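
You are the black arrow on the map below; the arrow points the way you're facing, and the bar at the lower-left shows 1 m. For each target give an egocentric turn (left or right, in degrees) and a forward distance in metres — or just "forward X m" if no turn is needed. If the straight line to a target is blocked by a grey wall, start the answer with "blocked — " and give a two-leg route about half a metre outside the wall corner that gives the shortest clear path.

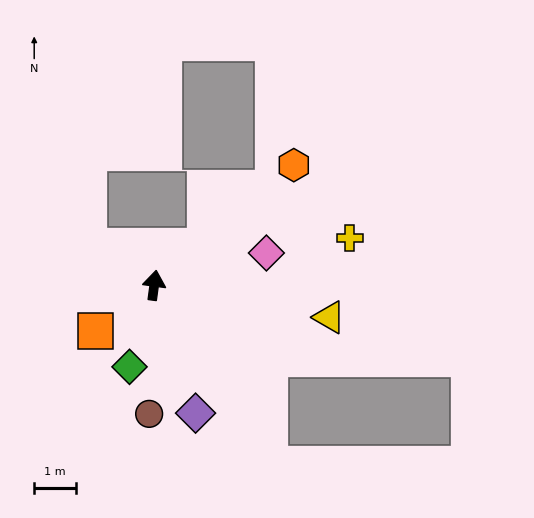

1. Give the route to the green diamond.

turn left 171°, forward 2.0 m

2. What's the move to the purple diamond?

turn right 154°, forward 3.2 m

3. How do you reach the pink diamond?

turn right 66°, forward 2.8 m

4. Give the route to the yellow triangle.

turn right 93°, forward 4.2 m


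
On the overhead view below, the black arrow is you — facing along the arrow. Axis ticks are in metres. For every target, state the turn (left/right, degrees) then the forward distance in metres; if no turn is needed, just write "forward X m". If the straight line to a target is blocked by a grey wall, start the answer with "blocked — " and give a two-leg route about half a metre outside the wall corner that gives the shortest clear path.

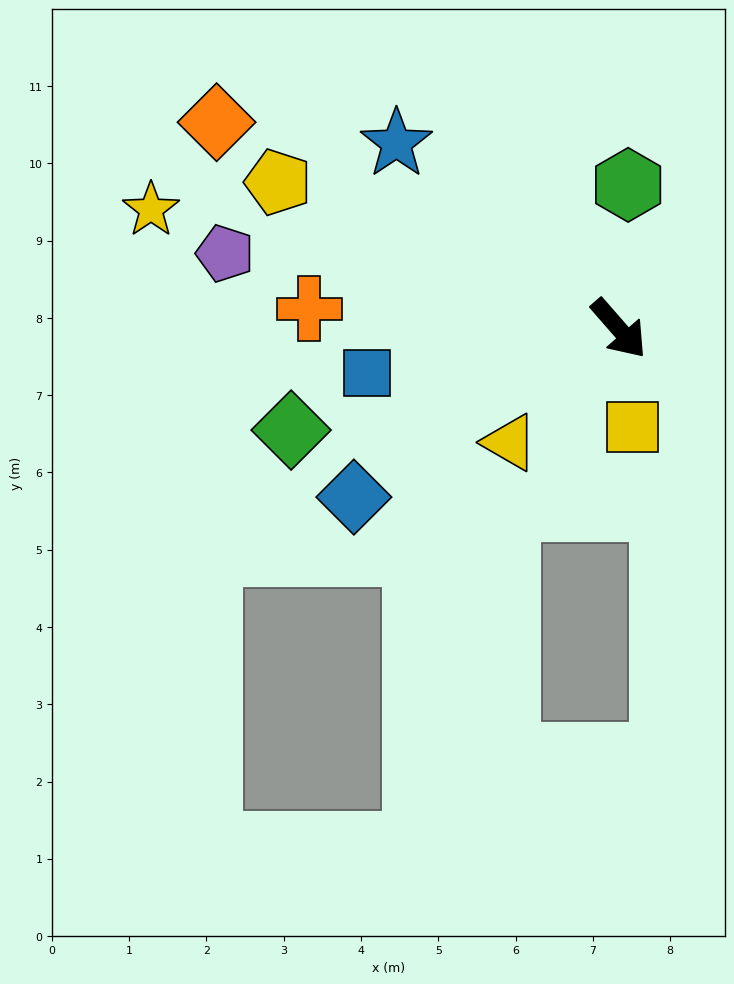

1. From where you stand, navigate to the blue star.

turn right 171°, forward 3.7 m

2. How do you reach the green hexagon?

turn left 135°, forward 1.9 m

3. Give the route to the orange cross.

turn right 135°, forward 4.0 m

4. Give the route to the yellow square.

turn right 33°, forward 1.3 m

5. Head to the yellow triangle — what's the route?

turn right 85°, forward 2.0 m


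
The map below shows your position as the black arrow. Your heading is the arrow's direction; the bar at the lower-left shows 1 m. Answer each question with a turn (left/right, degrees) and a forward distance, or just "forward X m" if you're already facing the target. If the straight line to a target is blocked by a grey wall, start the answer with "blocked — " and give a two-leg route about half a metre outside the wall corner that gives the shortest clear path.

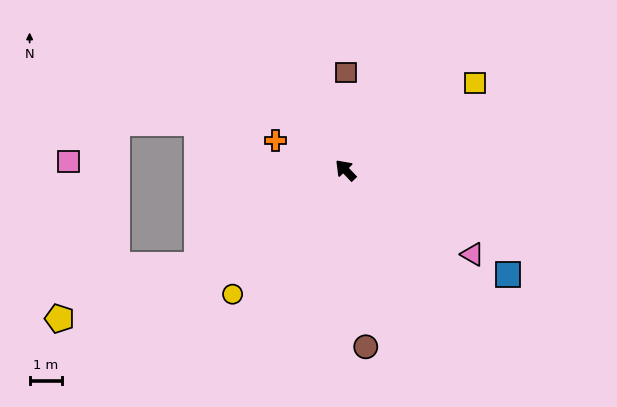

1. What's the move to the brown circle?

turn left 143°, forward 5.5 m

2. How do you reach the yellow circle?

turn left 94°, forward 5.2 m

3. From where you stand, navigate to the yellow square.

turn right 100°, forward 4.9 m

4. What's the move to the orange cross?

turn left 24°, forward 2.4 m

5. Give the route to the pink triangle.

turn right 167°, forward 4.8 m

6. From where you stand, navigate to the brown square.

turn right 44°, forward 3.0 m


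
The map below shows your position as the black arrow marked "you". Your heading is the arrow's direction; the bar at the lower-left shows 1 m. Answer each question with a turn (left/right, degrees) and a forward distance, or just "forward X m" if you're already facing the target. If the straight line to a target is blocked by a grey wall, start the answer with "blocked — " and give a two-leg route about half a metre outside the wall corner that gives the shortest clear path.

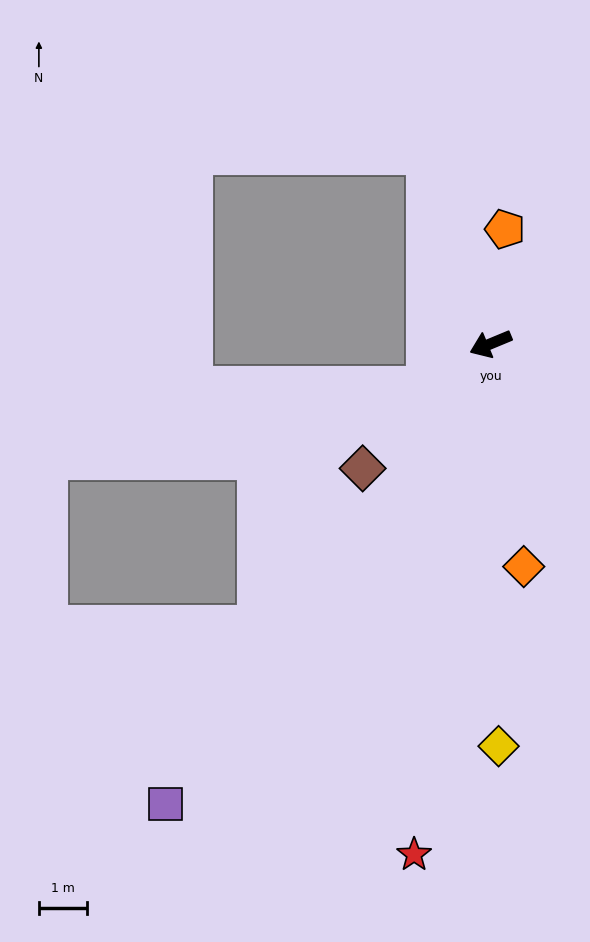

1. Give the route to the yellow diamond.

turn left 69°, forward 8.3 m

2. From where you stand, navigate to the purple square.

turn left 32°, forward 11.7 m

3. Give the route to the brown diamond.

turn left 22°, forward 3.7 m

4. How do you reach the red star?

turn left 59°, forward 10.7 m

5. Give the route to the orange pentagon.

turn right 120°, forward 2.4 m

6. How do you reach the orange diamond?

turn left 76°, forward 4.7 m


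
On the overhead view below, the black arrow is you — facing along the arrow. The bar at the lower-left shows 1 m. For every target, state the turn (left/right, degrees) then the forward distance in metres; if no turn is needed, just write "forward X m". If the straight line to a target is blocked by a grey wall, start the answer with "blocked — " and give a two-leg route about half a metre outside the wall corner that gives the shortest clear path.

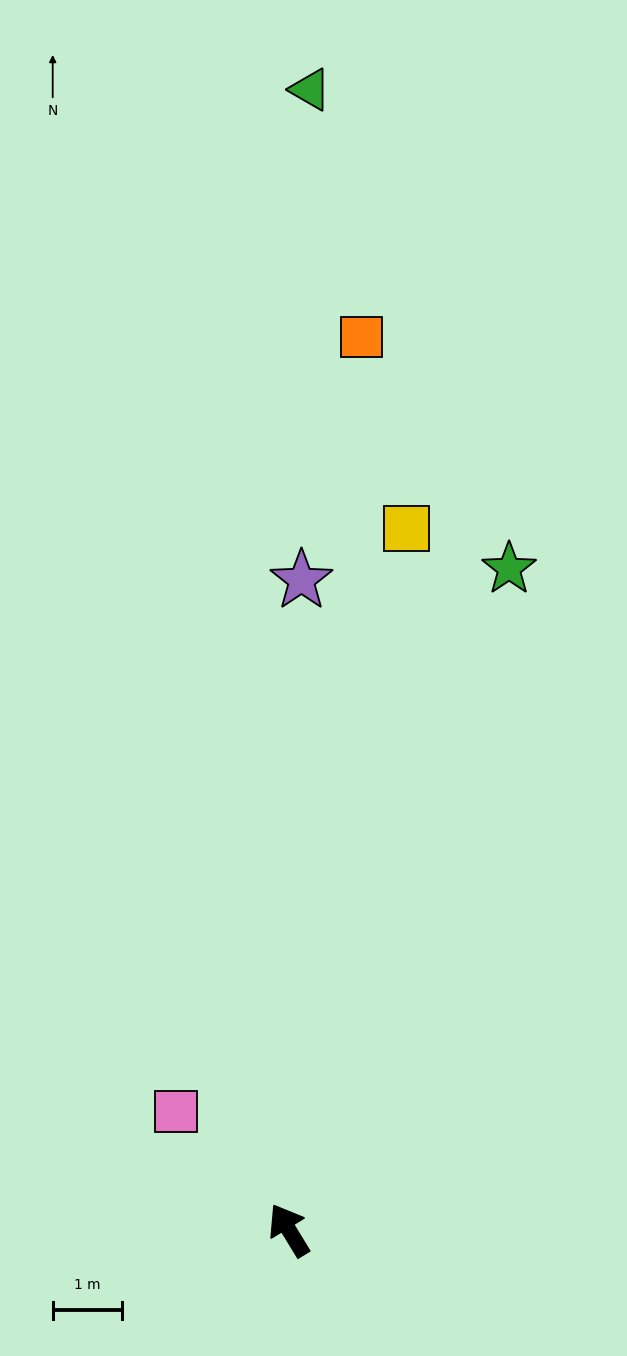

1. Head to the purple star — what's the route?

turn right 32°, forward 9.3 m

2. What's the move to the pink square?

turn left 12°, forward 2.3 m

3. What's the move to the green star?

turn right 50°, forward 10.0 m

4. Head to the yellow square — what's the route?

turn right 41°, forward 10.2 m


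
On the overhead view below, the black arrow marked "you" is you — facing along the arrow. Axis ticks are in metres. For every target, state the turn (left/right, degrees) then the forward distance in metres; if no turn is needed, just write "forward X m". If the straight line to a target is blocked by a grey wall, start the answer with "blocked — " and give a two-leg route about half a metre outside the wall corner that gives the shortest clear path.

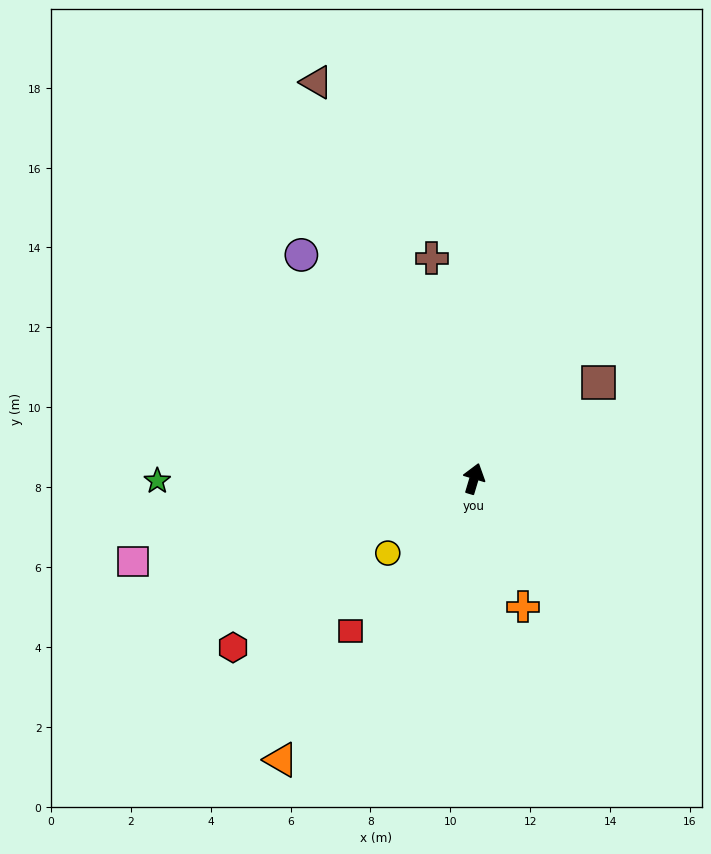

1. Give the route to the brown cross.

turn left 28°, forward 5.6 m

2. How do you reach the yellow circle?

turn left 148°, forward 2.9 m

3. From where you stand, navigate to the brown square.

turn right 36°, forward 3.9 m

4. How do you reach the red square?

turn left 158°, forward 4.9 m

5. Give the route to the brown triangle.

turn left 38°, forward 10.7 m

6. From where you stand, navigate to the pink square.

turn left 120°, forward 8.8 m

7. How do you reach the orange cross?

turn right 142°, forward 3.4 m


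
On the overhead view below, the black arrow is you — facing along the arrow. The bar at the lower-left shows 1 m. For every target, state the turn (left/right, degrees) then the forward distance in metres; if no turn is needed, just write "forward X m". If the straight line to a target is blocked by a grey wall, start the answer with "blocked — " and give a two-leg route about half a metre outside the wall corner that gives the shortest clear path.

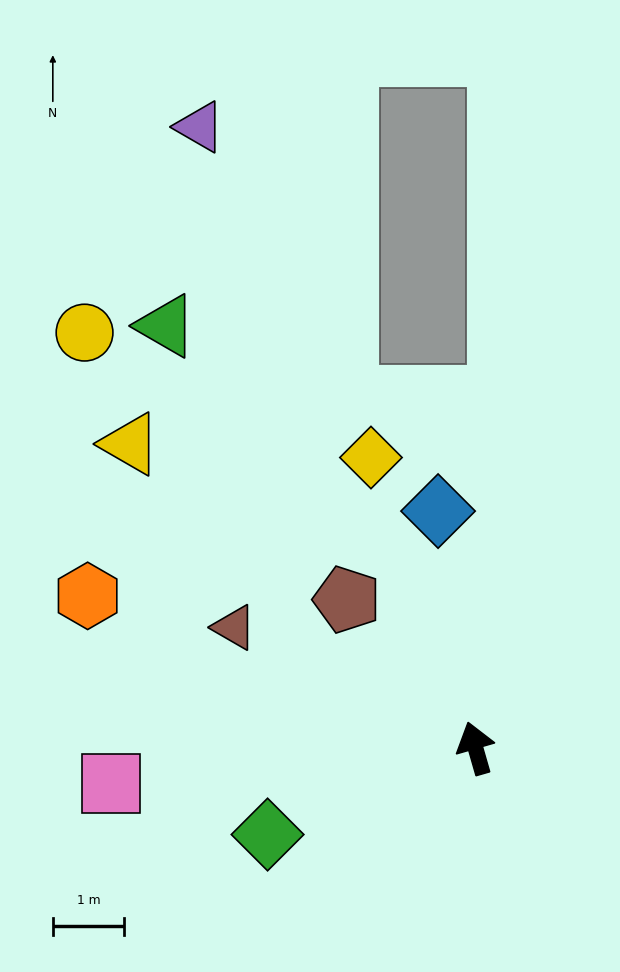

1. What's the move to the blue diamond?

turn right 7°, forward 3.3 m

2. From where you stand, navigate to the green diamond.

turn left 97°, forward 3.1 m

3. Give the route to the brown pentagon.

turn left 25°, forward 2.7 m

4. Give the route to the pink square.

turn left 80°, forward 5.1 m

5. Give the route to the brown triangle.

turn left 47°, forward 3.8 m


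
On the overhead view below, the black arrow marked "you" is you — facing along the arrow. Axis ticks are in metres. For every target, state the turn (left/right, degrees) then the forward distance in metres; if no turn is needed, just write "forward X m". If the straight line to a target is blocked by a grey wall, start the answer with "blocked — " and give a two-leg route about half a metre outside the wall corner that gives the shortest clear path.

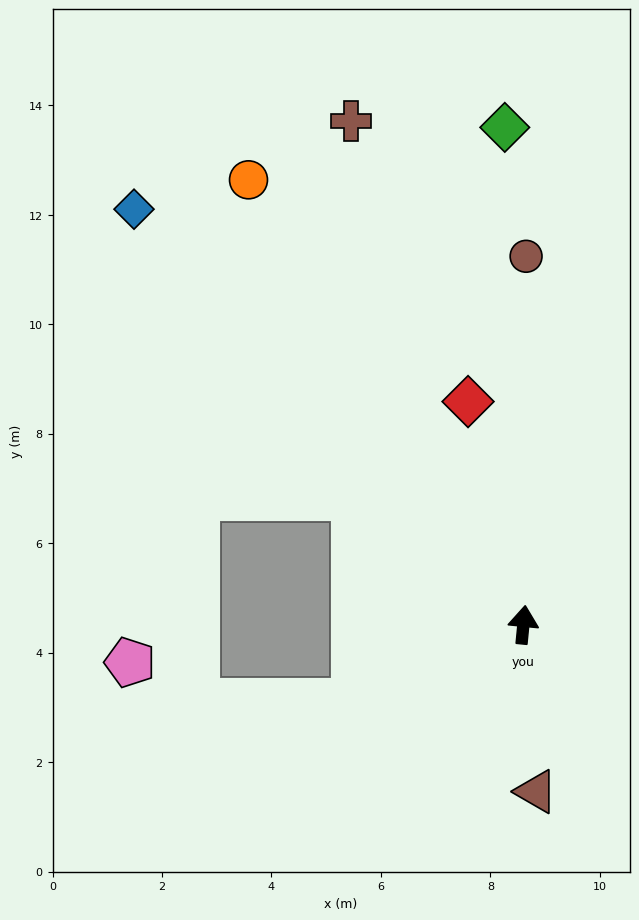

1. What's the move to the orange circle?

turn left 37°, forward 9.6 m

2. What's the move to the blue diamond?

turn left 49°, forward 10.4 m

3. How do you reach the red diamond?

turn left 19°, forward 4.2 m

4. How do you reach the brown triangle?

turn right 170°, forward 3.1 m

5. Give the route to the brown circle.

turn left 5°, forward 6.7 m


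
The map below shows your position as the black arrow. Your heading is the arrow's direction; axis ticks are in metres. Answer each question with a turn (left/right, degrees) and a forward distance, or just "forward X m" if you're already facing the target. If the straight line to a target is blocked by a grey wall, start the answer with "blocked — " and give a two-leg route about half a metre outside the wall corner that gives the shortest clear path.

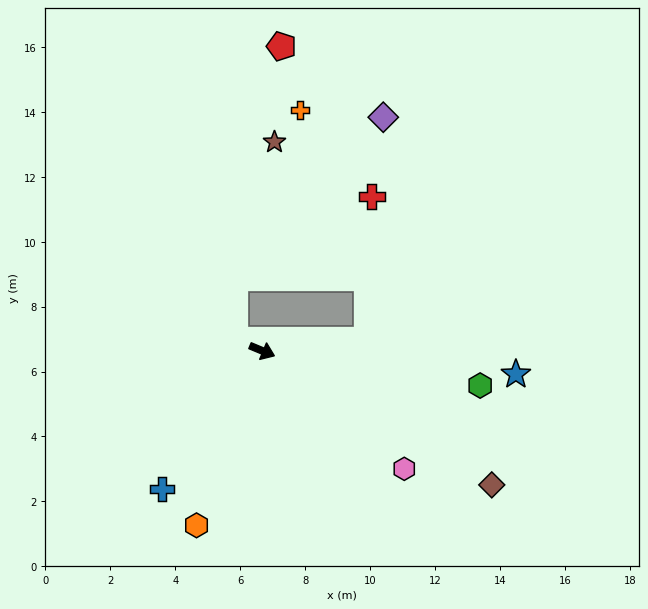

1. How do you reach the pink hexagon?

turn right 17°, forward 5.7 m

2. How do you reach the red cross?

blocked — turn left 28°, forward 3.3 m, then turn left 83°, forward 4.4 m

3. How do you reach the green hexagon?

turn left 14°, forward 6.8 m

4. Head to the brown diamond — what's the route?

turn right 8°, forward 8.2 m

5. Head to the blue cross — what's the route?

turn right 103°, forward 5.3 m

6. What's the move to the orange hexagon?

turn right 88°, forward 5.7 m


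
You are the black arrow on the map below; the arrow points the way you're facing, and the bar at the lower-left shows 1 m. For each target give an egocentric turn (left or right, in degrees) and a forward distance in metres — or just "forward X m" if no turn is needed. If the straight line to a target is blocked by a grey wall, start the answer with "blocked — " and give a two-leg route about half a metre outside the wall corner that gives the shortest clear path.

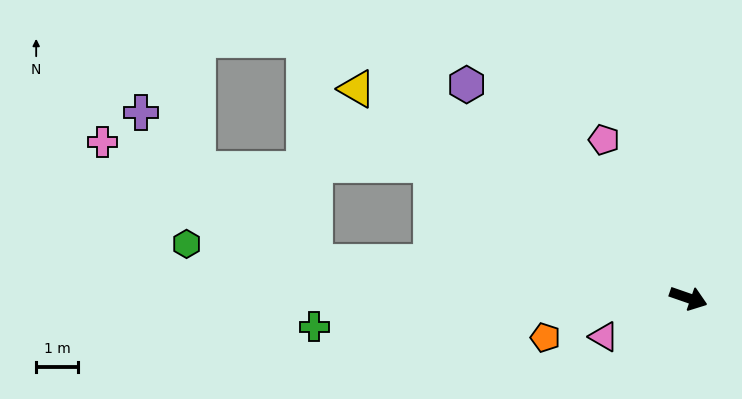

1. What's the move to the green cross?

turn right 156°, forward 9.0 m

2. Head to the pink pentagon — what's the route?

turn left 137°, forward 4.3 m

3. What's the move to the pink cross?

blocked — turn right 166°, forward 9.0 m, then turn right 24°, forward 5.8 m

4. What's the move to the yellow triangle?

turn left 167°, forward 9.4 m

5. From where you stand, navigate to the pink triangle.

turn right 136°, forward 2.2 m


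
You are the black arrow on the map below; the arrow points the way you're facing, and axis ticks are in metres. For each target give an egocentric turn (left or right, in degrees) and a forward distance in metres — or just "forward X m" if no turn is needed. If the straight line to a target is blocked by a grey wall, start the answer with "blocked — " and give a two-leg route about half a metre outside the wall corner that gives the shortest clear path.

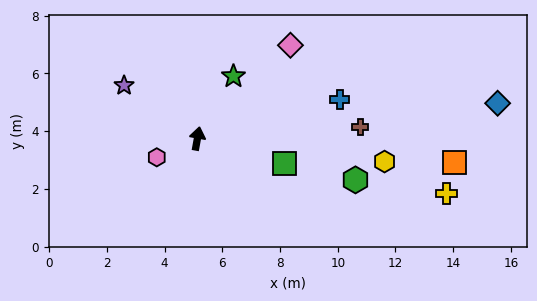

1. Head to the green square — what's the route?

turn right 96°, forward 3.1 m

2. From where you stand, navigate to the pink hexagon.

turn left 125°, forward 1.6 m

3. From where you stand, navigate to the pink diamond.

turn right 35°, forward 4.6 m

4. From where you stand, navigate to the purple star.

turn left 64°, forward 3.1 m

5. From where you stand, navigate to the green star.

turn right 20°, forward 2.5 m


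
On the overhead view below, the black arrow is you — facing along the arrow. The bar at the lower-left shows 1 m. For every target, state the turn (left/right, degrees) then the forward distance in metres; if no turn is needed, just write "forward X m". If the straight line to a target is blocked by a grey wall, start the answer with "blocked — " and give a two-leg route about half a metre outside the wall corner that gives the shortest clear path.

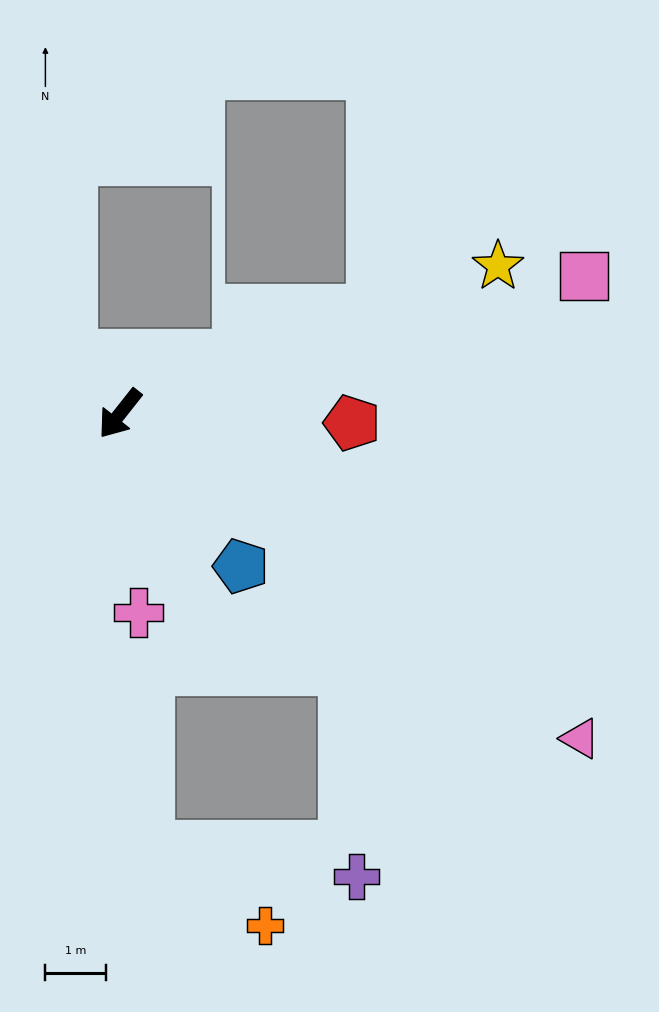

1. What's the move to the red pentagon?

turn left 126°, forward 3.8 m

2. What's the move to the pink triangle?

turn left 93°, forward 9.3 m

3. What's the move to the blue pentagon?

turn left 77°, forward 3.2 m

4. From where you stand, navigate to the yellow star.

turn left 150°, forward 6.7 m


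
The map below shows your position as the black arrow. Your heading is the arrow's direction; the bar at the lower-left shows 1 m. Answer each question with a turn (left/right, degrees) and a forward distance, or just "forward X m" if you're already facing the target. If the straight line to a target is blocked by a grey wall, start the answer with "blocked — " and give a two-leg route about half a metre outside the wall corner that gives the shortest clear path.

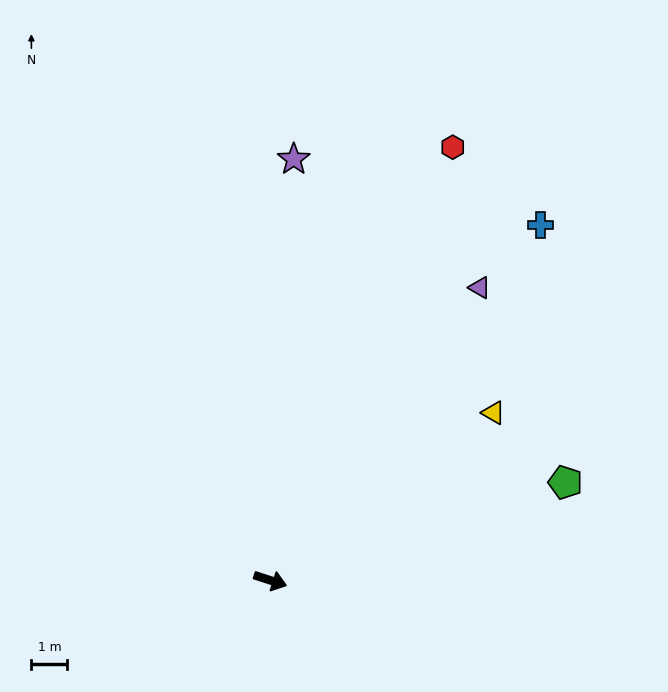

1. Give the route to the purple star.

turn left 105°, forward 11.7 m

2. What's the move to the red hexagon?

turn left 85°, forward 13.1 m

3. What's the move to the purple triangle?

turn left 72°, forward 10.0 m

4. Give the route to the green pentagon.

turn left 36°, forward 8.7 m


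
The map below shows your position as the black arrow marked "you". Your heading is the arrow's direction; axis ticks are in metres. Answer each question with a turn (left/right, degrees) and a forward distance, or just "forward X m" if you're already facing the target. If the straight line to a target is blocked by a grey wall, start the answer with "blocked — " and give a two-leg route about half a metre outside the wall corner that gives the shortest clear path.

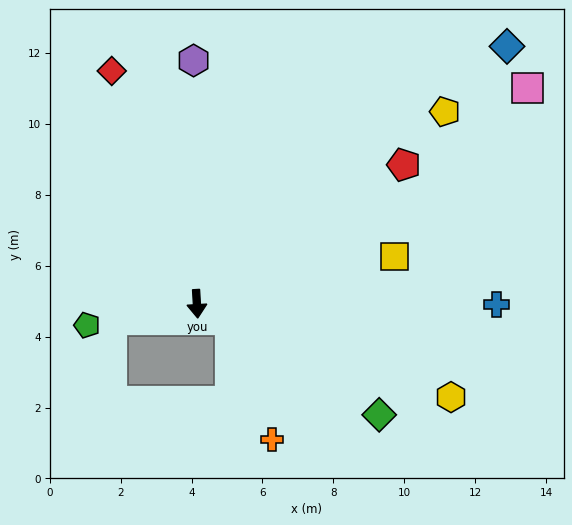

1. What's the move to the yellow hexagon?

turn left 66°, forward 7.6 m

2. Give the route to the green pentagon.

turn right 82°, forward 3.2 m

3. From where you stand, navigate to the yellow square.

turn left 100°, forward 5.7 m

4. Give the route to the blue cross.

turn left 86°, forward 8.5 m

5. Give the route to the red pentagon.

turn left 121°, forward 7.0 m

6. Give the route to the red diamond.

turn right 163°, forward 7.0 m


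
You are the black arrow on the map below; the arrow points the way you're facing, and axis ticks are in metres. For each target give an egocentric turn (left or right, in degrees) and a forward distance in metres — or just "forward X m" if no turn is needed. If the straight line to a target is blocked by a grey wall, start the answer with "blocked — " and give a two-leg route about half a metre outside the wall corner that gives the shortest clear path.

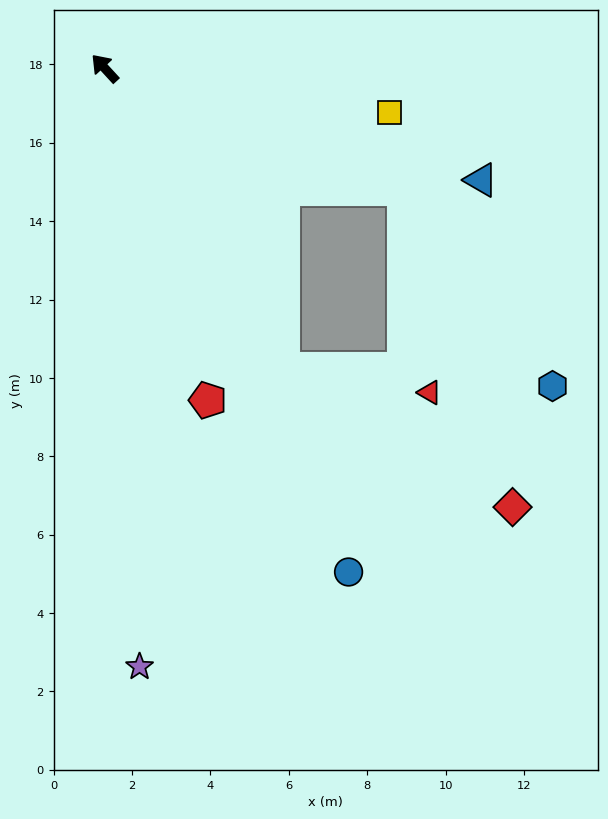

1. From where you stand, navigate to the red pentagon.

turn left 155°, forward 8.9 m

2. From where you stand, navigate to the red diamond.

blocked — turn left 168°, forward 8.9 m, then turn left 28°, forward 6.8 m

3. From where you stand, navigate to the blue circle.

turn left 163°, forward 14.3 m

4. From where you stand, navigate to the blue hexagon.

blocked — turn right 155°, forward 8.2 m, then turn right 30°, forward 6.3 m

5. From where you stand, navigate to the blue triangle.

turn right 149°, forward 10.0 m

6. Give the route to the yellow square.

turn right 141°, forward 7.4 m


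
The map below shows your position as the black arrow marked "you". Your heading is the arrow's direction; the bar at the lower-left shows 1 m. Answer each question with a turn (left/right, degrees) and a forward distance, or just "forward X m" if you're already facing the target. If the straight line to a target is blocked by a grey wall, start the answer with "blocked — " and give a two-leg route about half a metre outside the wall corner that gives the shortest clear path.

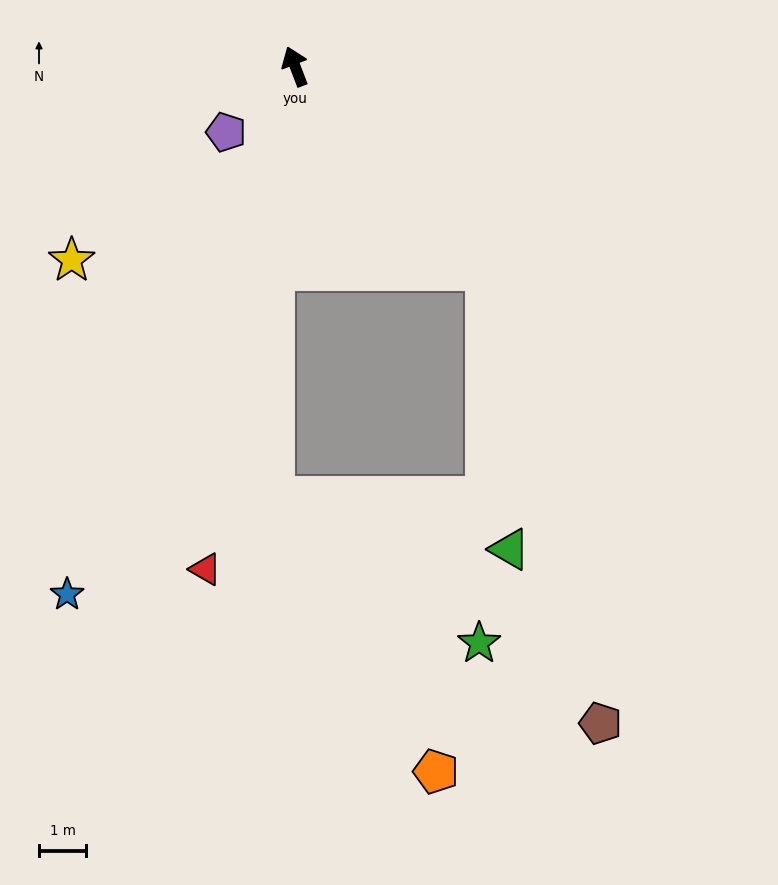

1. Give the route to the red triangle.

turn left 149°, forward 10.9 m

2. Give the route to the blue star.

turn left 136°, forward 12.2 m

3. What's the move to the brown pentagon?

blocked — turn right 158°, forward 5.9 m, then turn right 29°, forward 9.9 m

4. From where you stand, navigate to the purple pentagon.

turn left 113°, forward 2.0 m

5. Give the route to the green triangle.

blocked — turn right 158°, forward 5.9 m, then turn right 38°, forward 5.9 m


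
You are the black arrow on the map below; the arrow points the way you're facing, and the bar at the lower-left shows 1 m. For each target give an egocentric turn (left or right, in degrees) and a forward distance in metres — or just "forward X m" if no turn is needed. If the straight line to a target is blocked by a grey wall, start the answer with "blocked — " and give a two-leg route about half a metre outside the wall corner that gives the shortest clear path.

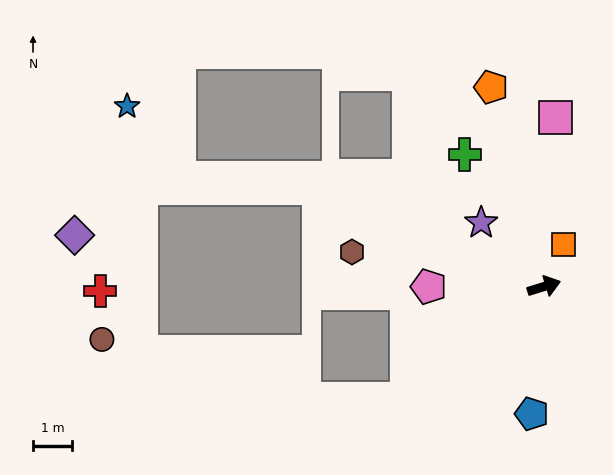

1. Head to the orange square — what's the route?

turn left 48°, forward 1.2 m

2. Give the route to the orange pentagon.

turn left 88°, forward 5.3 m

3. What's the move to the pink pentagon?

turn left 163°, forward 3.0 m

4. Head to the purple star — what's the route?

turn left 117°, forward 2.3 m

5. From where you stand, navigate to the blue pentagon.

turn right 113°, forward 3.3 m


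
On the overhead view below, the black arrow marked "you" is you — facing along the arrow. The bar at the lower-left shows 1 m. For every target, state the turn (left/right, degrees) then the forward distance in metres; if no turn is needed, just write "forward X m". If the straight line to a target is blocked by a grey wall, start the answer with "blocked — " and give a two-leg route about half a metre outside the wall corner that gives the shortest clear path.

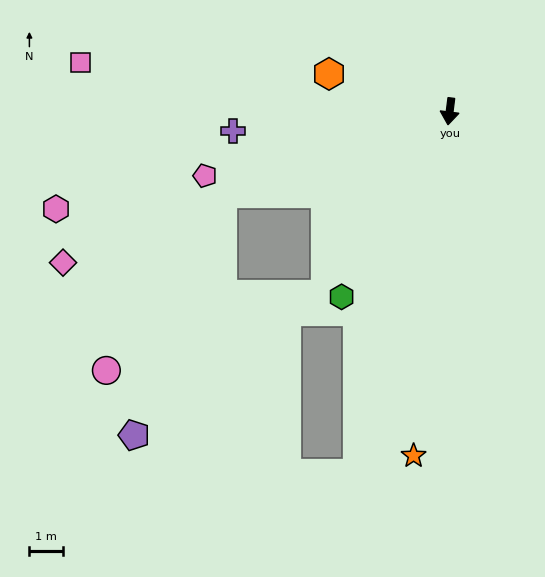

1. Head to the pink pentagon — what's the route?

turn right 68°, forward 7.5 m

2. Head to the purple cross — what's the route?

turn right 78°, forward 6.4 m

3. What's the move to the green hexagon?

turn right 23°, forward 6.3 m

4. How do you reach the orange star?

forward 10.2 m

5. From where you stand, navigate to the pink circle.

blocked — turn right 63°, forward 7.1 m, then turn left 37°, forward 6.2 m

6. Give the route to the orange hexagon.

turn right 100°, forward 3.7 m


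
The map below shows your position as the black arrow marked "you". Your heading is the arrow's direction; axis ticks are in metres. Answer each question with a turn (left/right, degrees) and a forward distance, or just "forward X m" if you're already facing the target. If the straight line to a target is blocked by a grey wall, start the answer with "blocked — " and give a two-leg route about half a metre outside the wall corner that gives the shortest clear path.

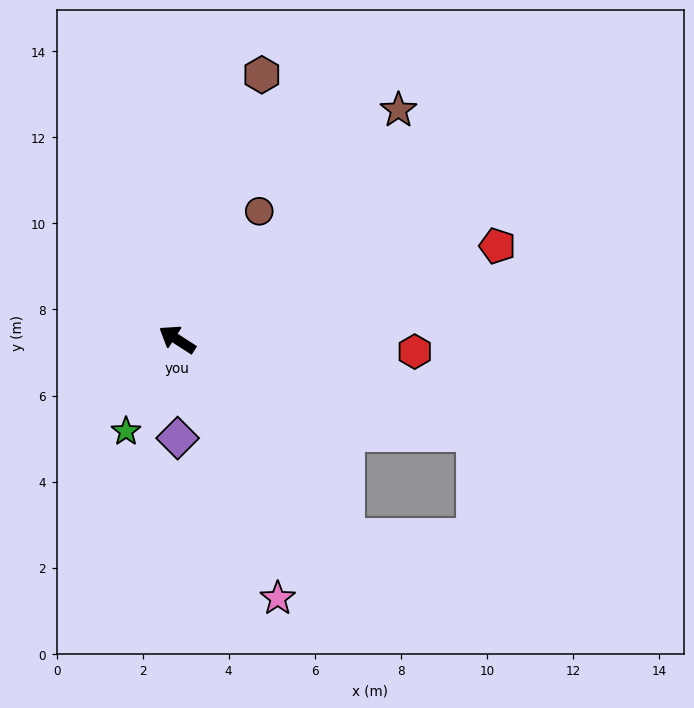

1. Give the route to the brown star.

turn right 101°, forward 7.4 m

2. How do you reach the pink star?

turn left 144°, forward 6.5 m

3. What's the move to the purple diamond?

turn left 123°, forward 2.3 m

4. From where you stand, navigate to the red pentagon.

turn right 131°, forward 7.8 m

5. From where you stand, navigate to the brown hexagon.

turn right 75°, forward 6.5 m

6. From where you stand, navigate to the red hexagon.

turn right 150°, forward 5.5 m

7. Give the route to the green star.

turn left 94°, forward 2.4 m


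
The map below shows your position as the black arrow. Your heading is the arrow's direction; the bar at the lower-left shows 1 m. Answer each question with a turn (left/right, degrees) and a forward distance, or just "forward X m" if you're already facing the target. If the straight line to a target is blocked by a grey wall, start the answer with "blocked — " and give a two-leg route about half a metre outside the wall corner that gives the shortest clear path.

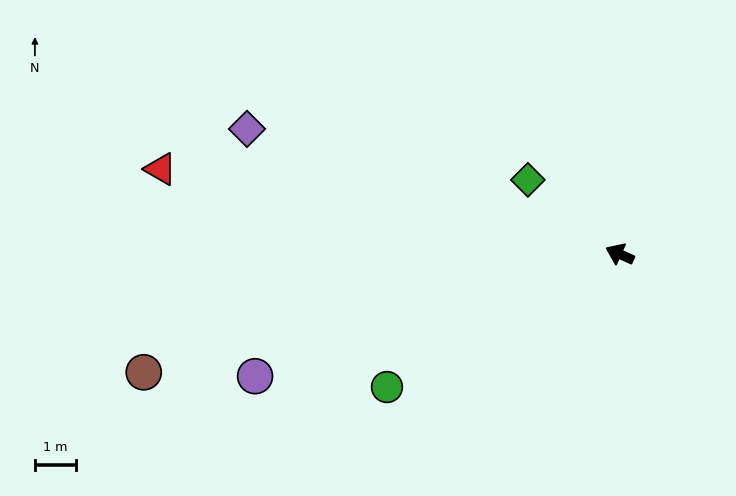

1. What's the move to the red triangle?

turn left 14°, forward 11.3 m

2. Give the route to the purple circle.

turn left 43°, forward 9.3 m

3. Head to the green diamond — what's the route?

turn right 15°, forward 2.9 m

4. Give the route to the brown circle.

turn left 38°, forward 11.9 m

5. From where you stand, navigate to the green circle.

turn left 54°, forward 6.5 m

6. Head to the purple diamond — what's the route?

turn left 6°, forward 9.5 m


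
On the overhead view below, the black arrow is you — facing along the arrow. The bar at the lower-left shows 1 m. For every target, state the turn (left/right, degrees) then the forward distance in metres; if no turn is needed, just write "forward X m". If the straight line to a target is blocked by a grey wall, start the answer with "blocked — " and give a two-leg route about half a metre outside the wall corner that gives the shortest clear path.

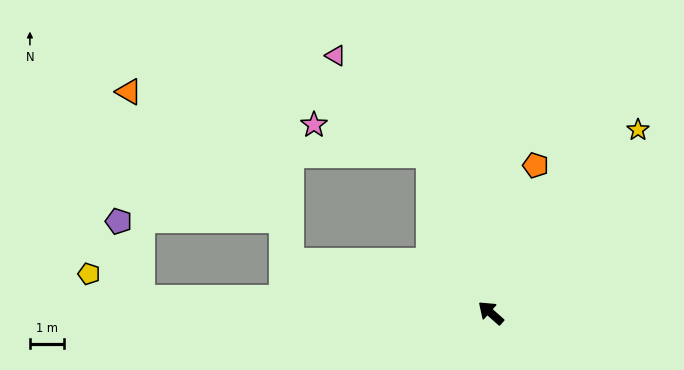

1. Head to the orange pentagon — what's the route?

turn right 65°, forward 4.5 m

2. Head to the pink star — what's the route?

blocked — turn right 28°, forward 4.9 m, then turn left 56°, forward 3.5 m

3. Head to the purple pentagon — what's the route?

blocked — turn left 39°, forward 10.2 m, then turn right 72°, forward 2.4 m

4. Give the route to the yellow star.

turn right 87°, forward 6.8 m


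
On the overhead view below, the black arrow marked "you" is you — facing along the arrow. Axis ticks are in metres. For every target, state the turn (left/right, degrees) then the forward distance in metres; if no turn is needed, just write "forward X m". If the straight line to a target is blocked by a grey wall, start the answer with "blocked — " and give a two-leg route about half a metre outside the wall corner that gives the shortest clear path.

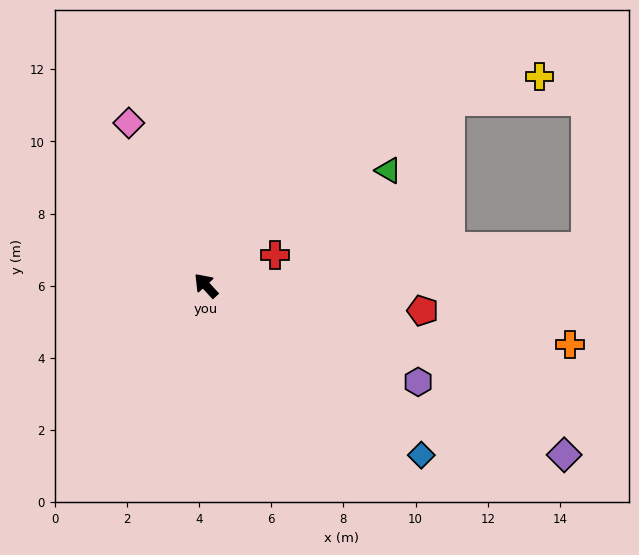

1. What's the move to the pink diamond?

turn right 17°, forward 5.0 m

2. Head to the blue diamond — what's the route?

turn right 171°, forward 7.6 m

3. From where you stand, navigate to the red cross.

turn right 109°, forward 2.1 m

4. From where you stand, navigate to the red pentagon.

turn right 139°, forward 6.0 m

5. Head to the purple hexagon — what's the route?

turn right 157°, forward 6.5 m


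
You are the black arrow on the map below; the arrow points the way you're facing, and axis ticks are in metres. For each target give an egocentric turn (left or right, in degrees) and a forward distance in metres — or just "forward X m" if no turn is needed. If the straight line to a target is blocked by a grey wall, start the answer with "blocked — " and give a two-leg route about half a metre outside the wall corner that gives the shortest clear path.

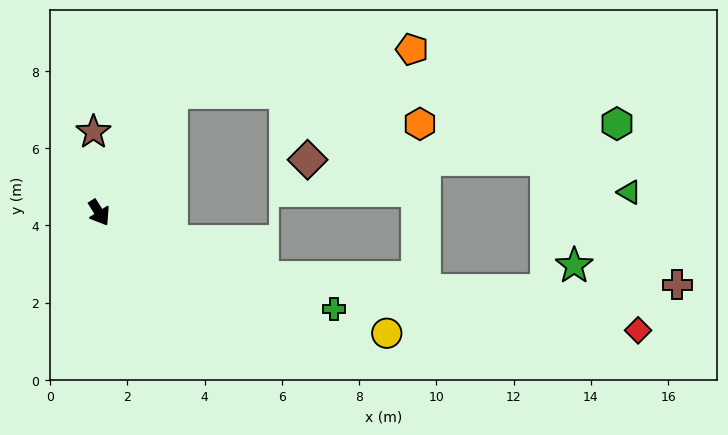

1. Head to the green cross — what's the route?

turn left 36°, forward 6.6 m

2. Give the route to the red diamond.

blocked — turn left 36°, forward 4.6 m, then turn left 14°, forward 9.8 m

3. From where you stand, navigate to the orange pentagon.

blocked — turn left 117°, forward 3.6 m, then turn right 49°, forward 6.3 m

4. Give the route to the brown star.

turn left 152°, forward 2.1 m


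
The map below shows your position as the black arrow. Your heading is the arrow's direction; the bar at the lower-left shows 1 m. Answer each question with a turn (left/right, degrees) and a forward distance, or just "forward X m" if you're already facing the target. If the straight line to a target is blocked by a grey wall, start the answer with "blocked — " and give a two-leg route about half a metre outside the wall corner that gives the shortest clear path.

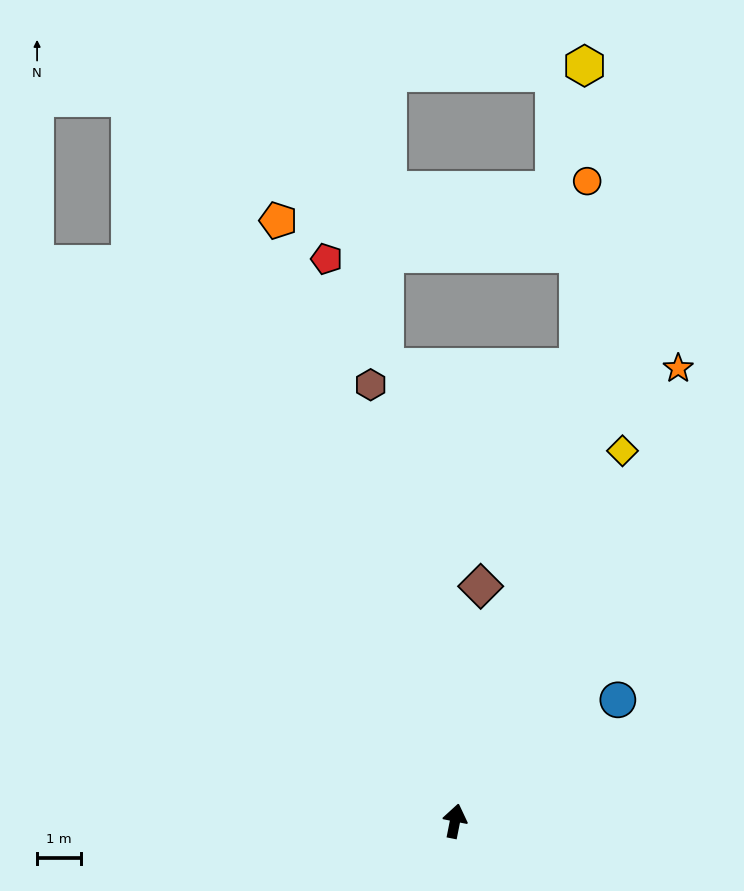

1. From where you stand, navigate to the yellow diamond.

turn right 13°, forward 9.2 m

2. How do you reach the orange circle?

blocked — turn right 4°, forward 10.7 m, then turn left 12°, forward 4.2 m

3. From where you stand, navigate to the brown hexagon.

turn left 22°, forward 10.1 m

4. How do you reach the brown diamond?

turn left 5°, forward 5.4 m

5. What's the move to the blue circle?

turn right 42°, forward 4.6 m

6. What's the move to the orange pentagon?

turn left 28°, forward 14.2 m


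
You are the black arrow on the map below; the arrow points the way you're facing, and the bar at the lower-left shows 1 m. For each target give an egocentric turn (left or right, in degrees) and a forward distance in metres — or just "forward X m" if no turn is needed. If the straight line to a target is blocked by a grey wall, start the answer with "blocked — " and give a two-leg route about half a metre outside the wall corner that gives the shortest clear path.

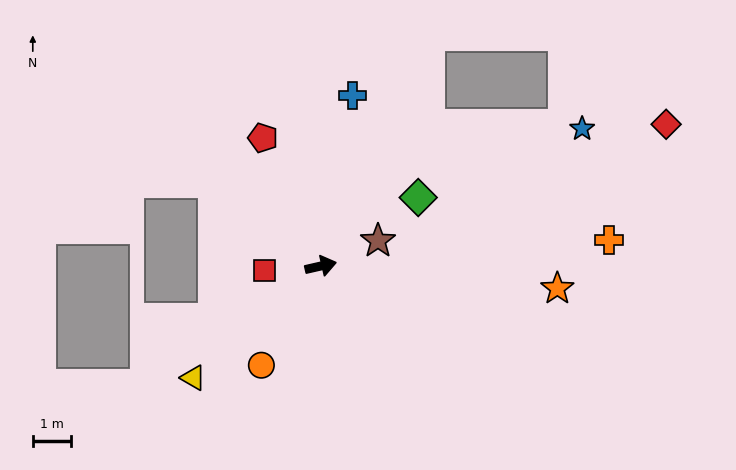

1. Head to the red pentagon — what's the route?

turn left 101°, forward 3.7 m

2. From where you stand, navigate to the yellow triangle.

turn right 152°, forward 4.5 m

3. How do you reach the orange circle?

turn right 134°, forward 3.0 m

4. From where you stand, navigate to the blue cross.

turn left 67°, forward 4.5 m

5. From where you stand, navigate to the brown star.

turn left 11°, forward 1.6 m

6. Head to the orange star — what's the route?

turn right 18°, forward 6.2 m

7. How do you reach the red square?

turn left 171°, forward 1.5 m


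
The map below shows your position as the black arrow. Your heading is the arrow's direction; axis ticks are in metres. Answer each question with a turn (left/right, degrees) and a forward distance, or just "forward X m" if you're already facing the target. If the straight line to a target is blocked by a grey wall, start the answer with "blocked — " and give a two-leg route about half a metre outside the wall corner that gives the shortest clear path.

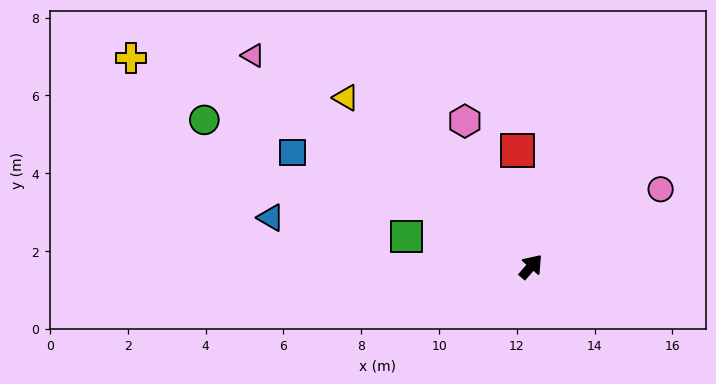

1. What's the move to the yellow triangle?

turn left 89°, forward 6.4 m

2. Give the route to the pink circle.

turn right 18°, forward 3.9 m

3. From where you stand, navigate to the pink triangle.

turn left 94°, forward 9.0 m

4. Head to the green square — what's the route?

turn left 117°, forward 3.3 m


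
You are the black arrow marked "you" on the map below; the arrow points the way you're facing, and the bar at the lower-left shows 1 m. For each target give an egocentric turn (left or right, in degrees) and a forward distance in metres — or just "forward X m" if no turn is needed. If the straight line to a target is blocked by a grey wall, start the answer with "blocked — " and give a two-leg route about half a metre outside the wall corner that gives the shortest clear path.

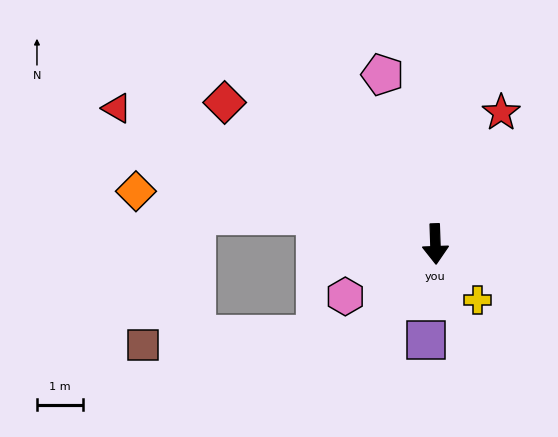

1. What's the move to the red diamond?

turn right 126°, forward 5.5 m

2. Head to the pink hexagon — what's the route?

turn right 62°, forward 2.2 m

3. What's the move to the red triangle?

turn right 115°, forward 7.4 m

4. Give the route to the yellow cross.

turn left 35°, forward 1.5 m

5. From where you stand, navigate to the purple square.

turn right 7°, forward 2.1 m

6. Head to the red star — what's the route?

turn left 151°, forward 3.2 m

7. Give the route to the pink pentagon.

turn right 165°, forward 3.8 m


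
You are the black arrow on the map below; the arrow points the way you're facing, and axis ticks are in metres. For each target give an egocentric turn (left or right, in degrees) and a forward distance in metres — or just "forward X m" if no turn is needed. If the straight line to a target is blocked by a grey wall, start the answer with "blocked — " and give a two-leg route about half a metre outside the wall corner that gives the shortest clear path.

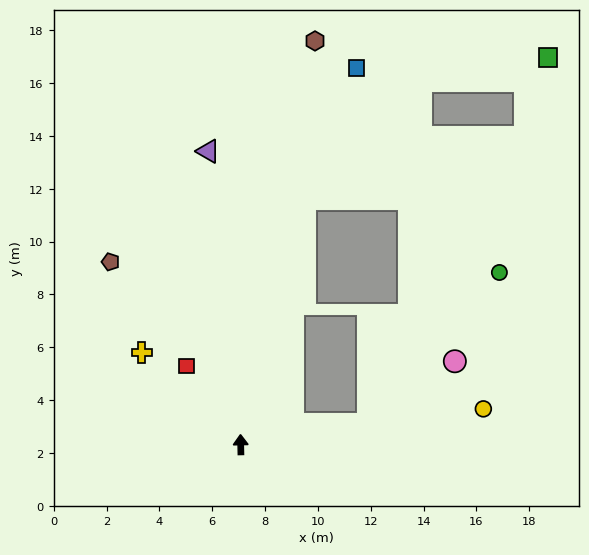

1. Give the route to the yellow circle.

turn right 83°, forward 9.3 m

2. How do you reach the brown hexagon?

turn right 12°, forward 15.5 m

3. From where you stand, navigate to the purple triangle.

turn left 5°, forward 11.2 m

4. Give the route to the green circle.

blocked — turn right 82°, forward 4.9 m, then turn left 40°, forward 7.6 m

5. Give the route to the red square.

turn left 33°, forward 3.6 m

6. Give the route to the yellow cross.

turn left 46°, forward 5.1 m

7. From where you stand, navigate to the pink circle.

blocked — turn right 82°, forward 4.9 m, then turn left 26°, forward 4.0 m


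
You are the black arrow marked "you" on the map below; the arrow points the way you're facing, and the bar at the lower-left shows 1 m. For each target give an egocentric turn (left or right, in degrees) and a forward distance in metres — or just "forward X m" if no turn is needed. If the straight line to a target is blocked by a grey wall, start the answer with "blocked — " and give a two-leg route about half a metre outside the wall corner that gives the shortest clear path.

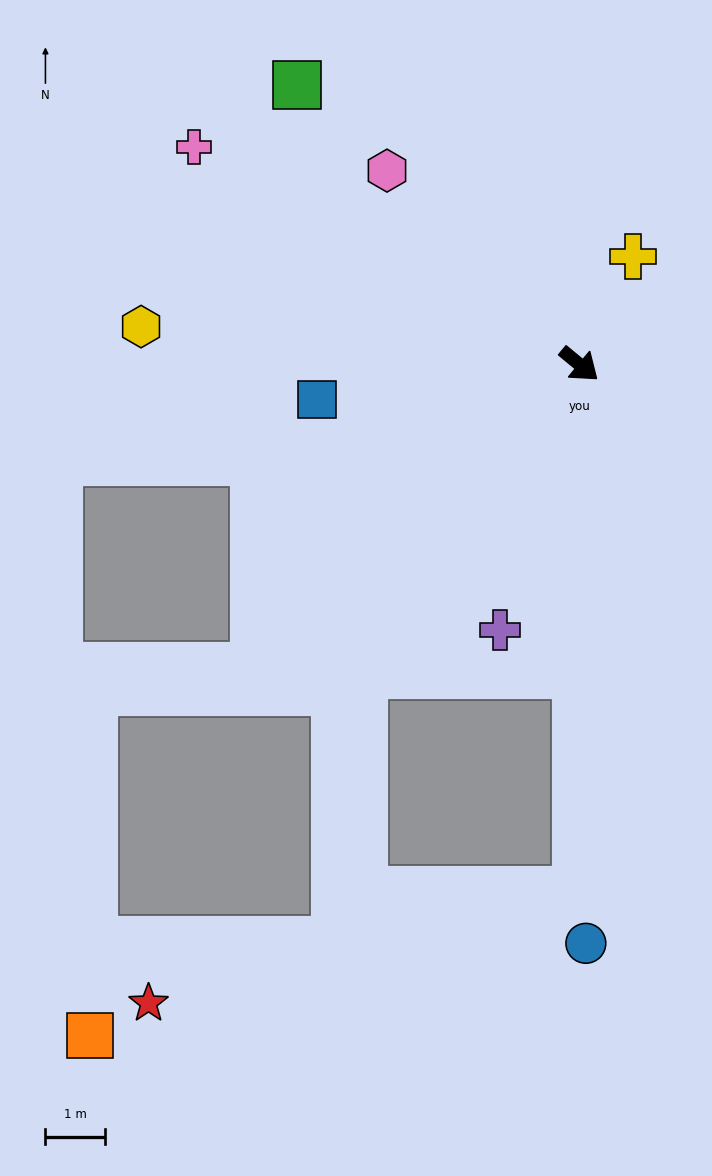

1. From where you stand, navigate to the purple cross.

turn right 67°, forward 4.6 m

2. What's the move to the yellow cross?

turn left 103°, forward 2.0 m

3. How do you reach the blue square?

turn right 133°, forward 4.4 m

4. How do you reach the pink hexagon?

turn left 174°, forward 4.6 m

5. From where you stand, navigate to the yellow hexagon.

turn right 145°, forward 7.3 m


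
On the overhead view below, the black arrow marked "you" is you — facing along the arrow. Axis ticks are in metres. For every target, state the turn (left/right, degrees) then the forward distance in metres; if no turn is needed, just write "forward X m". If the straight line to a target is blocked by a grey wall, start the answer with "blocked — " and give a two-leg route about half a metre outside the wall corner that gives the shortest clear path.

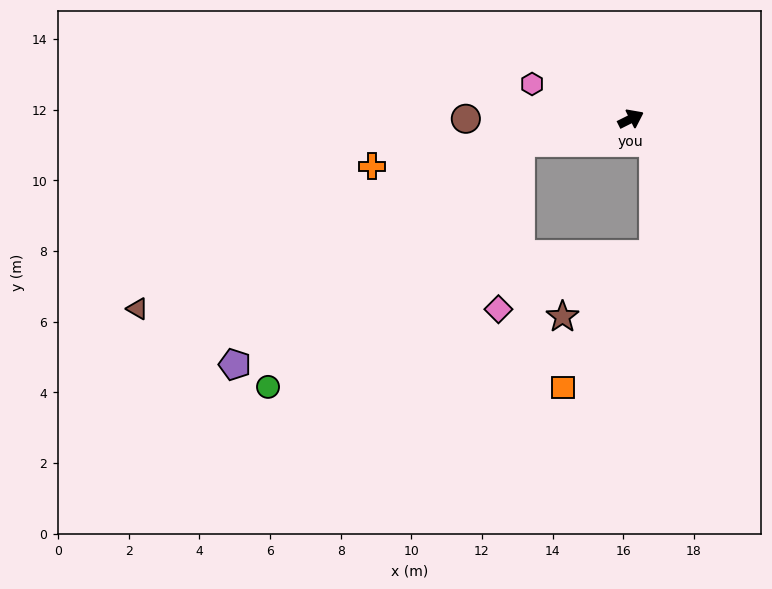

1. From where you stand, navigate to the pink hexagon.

turn left 134°, forward 3.0 m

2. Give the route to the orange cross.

turn left 164°, forward 7.4 m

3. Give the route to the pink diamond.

blocked — turn left 165°, forward 3.2 m, then turn left 71°, forward 4.8 m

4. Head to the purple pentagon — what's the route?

blocked — turn left 165°, forward 3.2 m, then turn left 26°, forward 10.2 m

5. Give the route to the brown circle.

turn left 153°, forward 4.7 m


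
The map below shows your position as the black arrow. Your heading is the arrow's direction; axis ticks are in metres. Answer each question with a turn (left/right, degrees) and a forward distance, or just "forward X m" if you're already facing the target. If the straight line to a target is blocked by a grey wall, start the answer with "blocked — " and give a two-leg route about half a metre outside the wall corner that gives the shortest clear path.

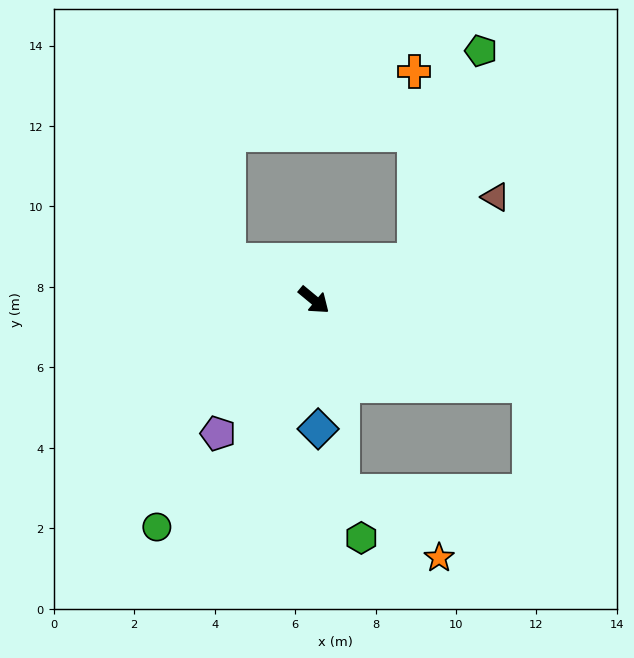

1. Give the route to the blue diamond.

turn right 49°, forward 3.2 m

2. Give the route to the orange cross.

blocked — turn left 61°, forward 2.7 m, then turn left 69°, forward 4.7 m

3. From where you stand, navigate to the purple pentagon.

turn right 86°, forward 4.1 m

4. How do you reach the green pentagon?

blocked — turn left 61°, forward 2.7 m, then turn left 51°, forward 5.5 m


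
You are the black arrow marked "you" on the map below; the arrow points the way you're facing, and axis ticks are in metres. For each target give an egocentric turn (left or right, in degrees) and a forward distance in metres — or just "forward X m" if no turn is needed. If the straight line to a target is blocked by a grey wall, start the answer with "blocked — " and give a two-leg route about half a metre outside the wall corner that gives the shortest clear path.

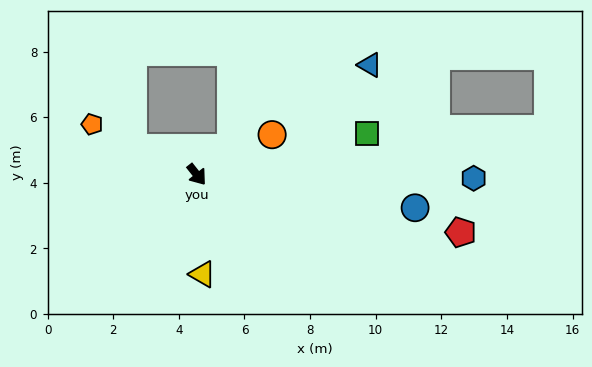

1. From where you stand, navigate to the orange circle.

turn left 80°, forward 2.6 m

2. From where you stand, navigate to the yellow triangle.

turn right 35°, forward 3.0 m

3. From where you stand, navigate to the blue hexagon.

turn left 51°, forward 8.4 m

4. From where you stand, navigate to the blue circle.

turn left 43°, forward 6.7 m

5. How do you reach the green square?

turn left 65°, forward 5.3 m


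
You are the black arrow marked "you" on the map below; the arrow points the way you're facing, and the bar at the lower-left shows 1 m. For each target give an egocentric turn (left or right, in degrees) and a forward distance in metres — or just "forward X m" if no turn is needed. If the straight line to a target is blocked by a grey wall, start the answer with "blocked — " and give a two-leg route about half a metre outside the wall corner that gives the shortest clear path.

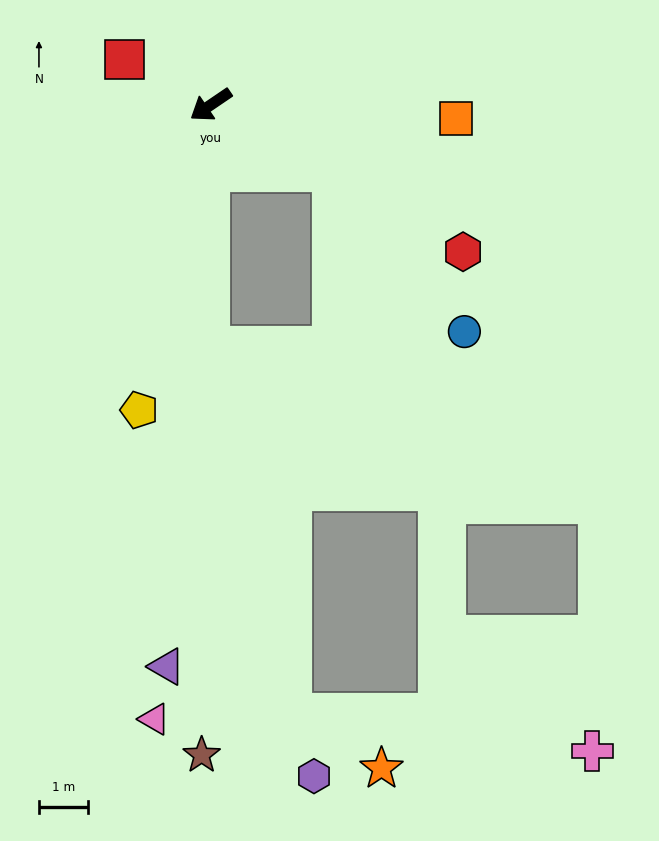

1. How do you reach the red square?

turn right 62°, forward 2.0 m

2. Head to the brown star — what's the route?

turn left 55°, forward 13.3 m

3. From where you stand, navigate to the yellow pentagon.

turn left 43°, forward 6.4 m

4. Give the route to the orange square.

turn left 143°, forward 5.0 m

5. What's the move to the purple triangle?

turn left 51°, forward 11.5 m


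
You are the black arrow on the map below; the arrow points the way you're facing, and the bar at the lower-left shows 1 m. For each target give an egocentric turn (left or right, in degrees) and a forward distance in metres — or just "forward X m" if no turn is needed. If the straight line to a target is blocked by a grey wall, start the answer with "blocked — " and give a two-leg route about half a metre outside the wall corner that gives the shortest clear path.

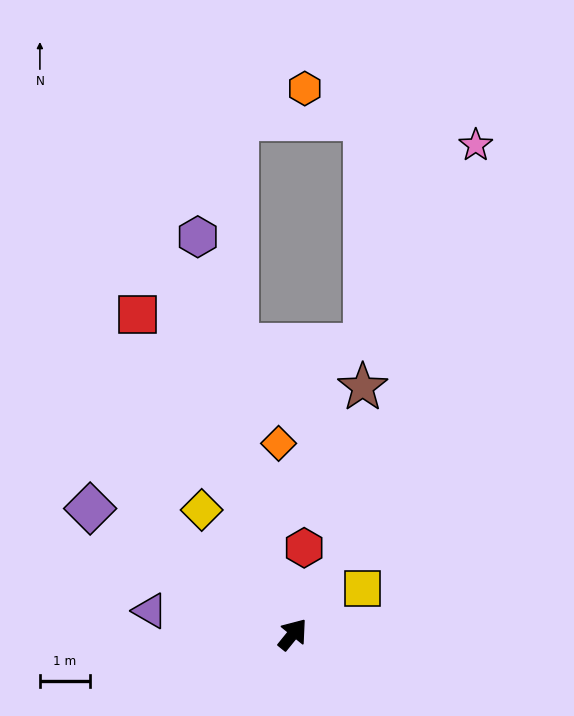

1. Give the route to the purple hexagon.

turn left 52°, forward 8.1 m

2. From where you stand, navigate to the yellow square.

turn right 18°, forward 1.7 m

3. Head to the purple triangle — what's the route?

turn left 120°, forward 2.9 m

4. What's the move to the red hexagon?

turn left 32°, forward 1.7 m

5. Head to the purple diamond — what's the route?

turn left 97°, forward 4.7 m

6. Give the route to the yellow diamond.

turn left 75°, forward 3.1 m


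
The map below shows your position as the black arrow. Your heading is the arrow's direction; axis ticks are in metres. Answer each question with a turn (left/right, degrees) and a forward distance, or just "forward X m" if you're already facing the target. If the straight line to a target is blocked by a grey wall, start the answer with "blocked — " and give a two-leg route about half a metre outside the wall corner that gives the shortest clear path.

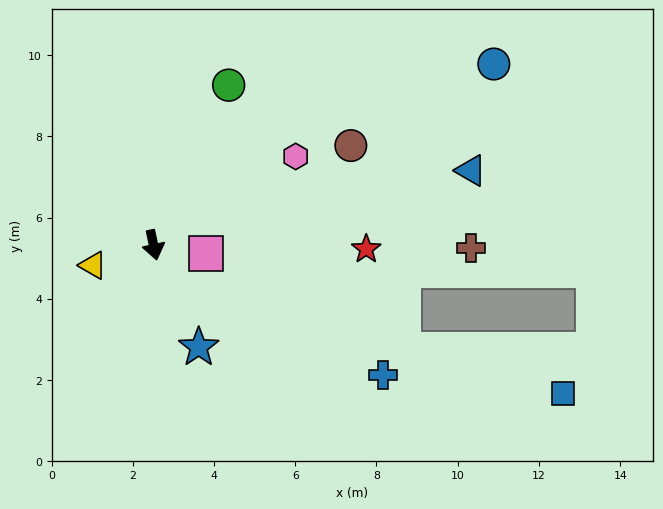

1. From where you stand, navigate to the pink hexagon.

turn left 110°, forward 4.1 m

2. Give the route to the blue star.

turn left 12°, forward 2.7 m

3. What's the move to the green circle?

turn left 143°, forward 4.3 m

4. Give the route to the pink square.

turn left 69°, forward 1.3 m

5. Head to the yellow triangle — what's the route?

turn right 83°, forward 1.6 m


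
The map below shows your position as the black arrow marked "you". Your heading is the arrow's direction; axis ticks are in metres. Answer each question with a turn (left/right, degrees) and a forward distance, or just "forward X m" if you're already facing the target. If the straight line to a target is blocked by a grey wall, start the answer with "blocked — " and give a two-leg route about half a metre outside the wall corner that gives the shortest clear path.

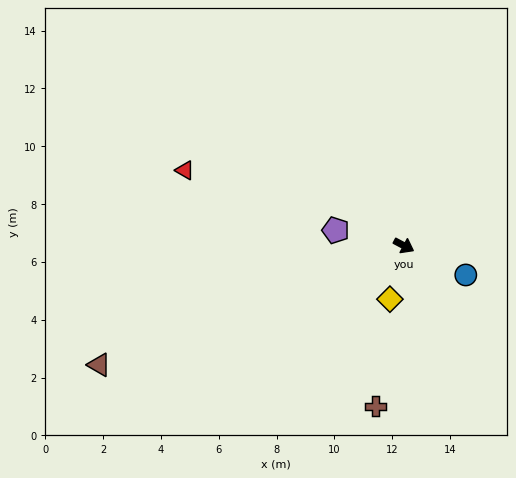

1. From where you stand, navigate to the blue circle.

turn left 3°, forward 2.4 m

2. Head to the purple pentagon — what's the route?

turn right 165°, forward 2.4 m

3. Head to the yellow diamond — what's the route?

turn right 77°, forward 1.9 m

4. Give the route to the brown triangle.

turn right 131°, forward 11.3 m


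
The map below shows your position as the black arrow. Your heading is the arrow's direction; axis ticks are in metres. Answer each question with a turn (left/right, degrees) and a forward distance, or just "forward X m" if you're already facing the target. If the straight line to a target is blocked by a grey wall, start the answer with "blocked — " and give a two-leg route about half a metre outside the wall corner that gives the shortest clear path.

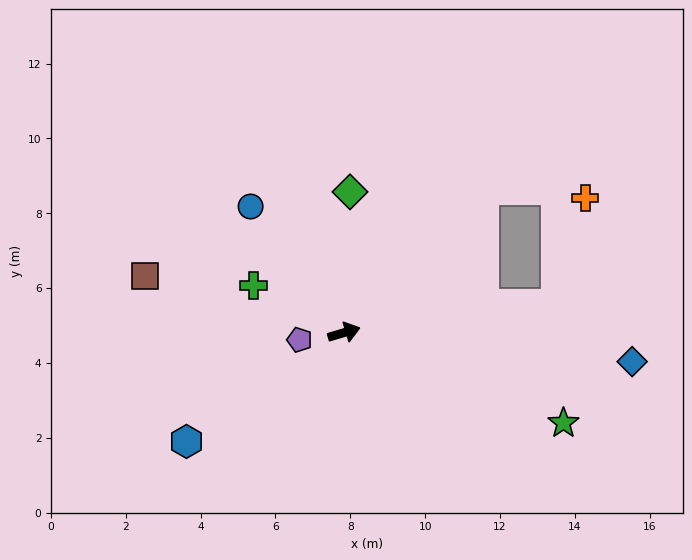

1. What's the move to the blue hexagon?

turn right 162°, forward 5.1 m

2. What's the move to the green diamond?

turn left 71°, forward 3.8 m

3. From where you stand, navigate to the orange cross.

blocked — turn right 9°, forward 5.7 m, then turn left 68°, forward 2.9 m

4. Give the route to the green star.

turn right 39°, forward 6.3 m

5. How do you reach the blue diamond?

turn right 22°, forward 7.7 m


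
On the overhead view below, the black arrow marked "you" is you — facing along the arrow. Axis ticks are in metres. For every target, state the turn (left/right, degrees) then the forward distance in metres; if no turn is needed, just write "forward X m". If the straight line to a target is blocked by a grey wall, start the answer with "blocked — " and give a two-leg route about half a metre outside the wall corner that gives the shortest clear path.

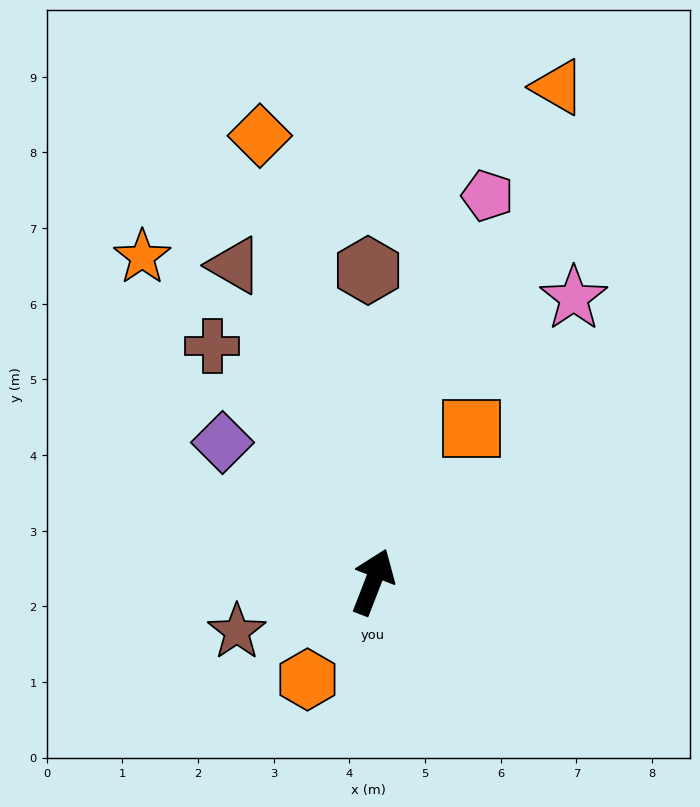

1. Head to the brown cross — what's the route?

turn left 56°, forward 3.8 m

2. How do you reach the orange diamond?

turn left 36°, forward 6.1 m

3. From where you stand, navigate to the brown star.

turn left 131°, forward 1.9 m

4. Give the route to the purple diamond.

turn left 68°, forward 2.7 m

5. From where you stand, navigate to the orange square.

turn right 11°, forward 2.4 m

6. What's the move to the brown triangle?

turn left 45°, forward 4.6 m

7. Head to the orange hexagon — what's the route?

turn left 167°, forward 1.6 m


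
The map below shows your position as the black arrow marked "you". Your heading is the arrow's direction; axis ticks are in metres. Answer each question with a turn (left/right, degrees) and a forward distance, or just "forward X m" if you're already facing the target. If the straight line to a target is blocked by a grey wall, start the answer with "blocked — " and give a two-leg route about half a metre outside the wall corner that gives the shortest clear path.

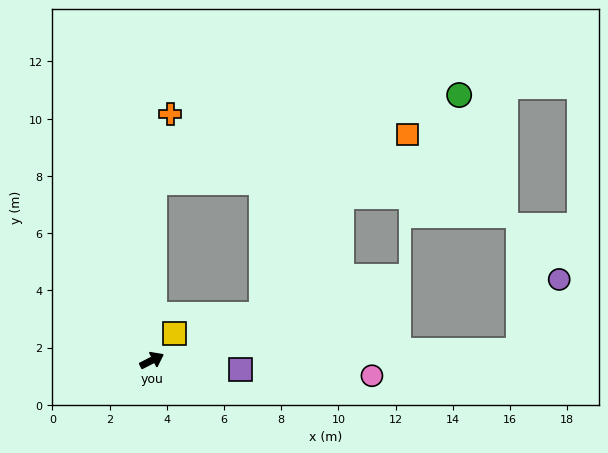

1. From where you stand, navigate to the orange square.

blocked — turn left 62°, forward 6.2 m, then turn right 78°, forward 9.0 m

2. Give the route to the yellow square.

turn left 22°, forward 1.2 m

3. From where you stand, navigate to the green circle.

blocked — turn left 62°, forward 6.2 m, then turn right 73°, forward 11.0 m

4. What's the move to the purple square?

turn right 33°, forward 3.1 m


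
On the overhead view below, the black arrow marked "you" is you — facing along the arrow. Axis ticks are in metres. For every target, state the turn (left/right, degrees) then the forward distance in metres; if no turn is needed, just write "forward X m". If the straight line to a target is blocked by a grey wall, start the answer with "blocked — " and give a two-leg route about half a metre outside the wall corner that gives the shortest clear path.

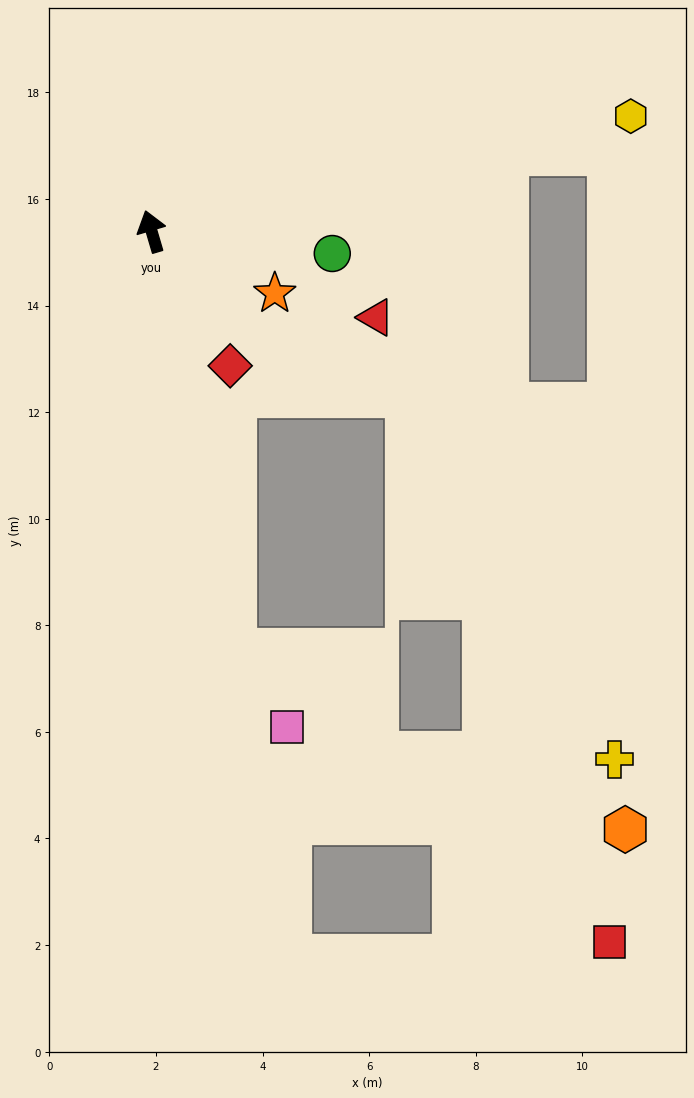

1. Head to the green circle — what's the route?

turn right 113°, forward 3.4 m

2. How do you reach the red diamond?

turn right 166°, forward 2.9 m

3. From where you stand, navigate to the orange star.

turn right 133°, forward 2.6 m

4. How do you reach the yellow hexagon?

turn right 93°, forward 9.2 m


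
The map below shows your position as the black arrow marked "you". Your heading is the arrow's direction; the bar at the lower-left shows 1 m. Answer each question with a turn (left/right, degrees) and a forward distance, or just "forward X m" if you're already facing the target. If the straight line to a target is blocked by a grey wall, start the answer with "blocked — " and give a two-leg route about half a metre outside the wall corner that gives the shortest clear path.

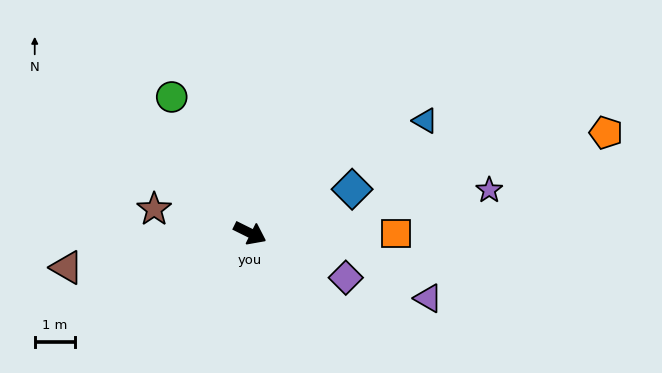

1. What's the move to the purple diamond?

forward 2.6 m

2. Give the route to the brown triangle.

turn right 143°, forward 4.6 m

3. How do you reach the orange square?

turn left 26°, forward 3.6 m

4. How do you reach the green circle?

turn left 146°, forward 3.9 m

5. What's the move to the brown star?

turn right 168°, forward 2.4 m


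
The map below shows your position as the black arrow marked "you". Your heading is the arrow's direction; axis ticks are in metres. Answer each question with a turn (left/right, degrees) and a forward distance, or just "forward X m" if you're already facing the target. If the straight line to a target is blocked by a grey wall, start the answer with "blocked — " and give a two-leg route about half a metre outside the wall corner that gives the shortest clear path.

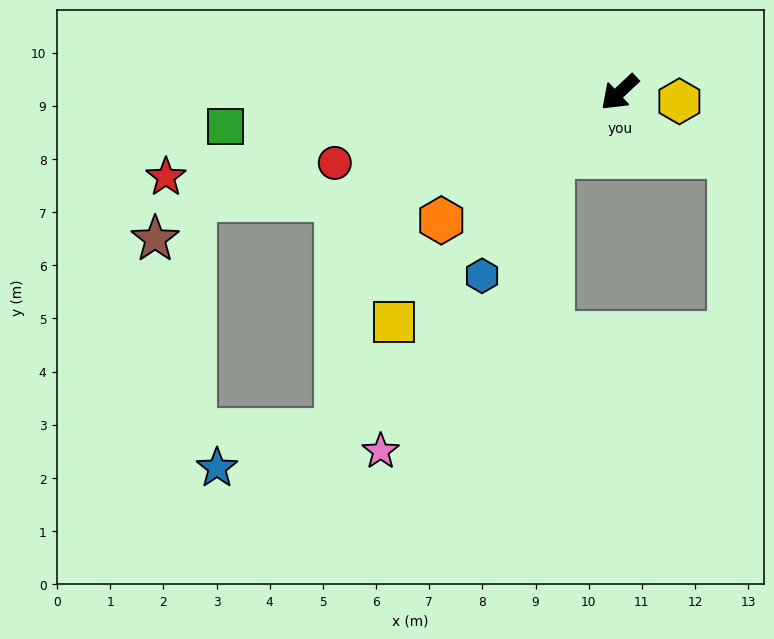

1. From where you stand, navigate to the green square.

turn right 38°, forward 7.4 m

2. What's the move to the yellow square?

turn left 2°, forward 6.0 m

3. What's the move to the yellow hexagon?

turn left 128°, forward 1.1 m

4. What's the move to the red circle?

turn right 29°, forward 5.5 m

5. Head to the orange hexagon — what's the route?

turn right 7°, forward 4.1 m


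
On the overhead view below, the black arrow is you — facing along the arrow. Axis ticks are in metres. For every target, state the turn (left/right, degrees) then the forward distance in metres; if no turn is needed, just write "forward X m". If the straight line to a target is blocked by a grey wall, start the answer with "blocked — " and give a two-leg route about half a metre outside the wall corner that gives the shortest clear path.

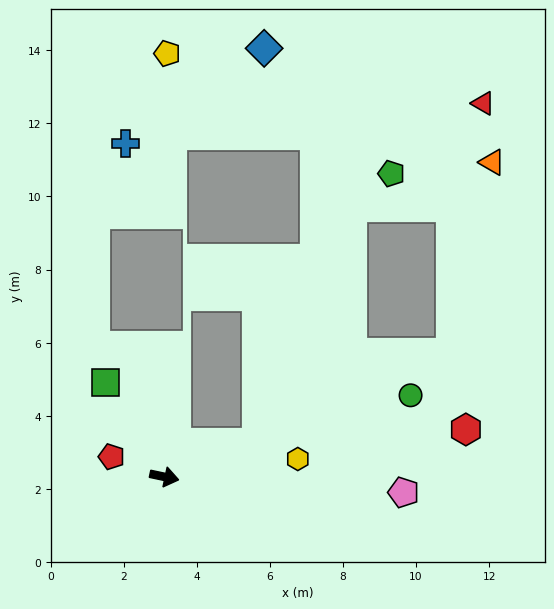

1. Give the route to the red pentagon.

turn left 171°, forward 1.5 m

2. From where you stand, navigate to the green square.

turn left 134°, forward 3.0 m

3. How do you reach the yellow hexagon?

turn left 20°, forward 3.7 m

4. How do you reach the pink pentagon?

turn left 8°, forward 6.6 m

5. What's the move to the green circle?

turn left 30°, forward 7.1 m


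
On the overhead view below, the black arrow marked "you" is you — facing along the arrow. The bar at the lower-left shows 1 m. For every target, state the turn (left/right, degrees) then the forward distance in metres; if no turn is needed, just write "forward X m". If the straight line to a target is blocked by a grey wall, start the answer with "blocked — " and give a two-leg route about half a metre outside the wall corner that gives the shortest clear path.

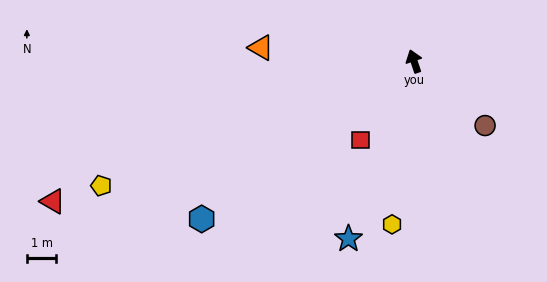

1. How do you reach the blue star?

turn left 141°, forward 6.4 m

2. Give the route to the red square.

turn left 127°, forward 3.2 m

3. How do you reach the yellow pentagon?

turn left 93°, forward 11.4 m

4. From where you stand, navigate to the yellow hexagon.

turn left 154°, forward 5.6 m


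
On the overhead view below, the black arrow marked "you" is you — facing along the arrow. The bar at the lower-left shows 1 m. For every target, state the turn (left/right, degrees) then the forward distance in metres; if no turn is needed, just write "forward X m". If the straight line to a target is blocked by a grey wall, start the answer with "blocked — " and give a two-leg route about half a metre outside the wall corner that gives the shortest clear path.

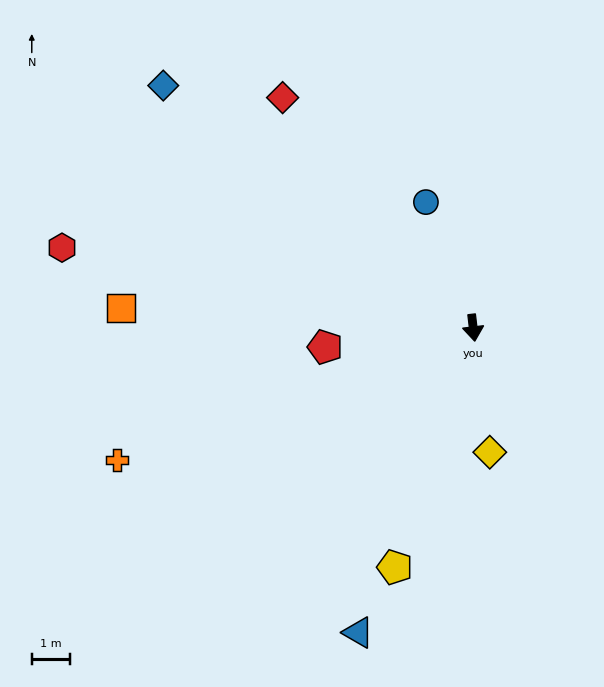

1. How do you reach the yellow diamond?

forward 3.3 m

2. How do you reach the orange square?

turn right 100°, forward 9.3 m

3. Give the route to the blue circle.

turn right 166°, forward 3.5 m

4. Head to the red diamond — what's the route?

turn right 147°, forward 7.9 m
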